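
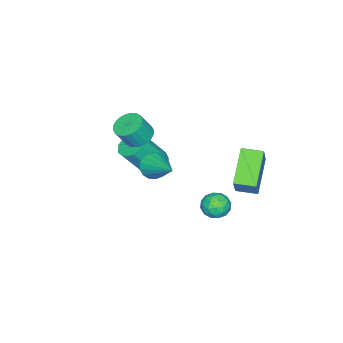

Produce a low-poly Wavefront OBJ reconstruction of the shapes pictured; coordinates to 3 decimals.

v -2.329 2.599 0.101
v -1.531 2.899 1.383
v -2.653 3.597 0.069
v -1.854 3.898 1.351
v -0.726 3.082 -1.011
v 0.073 3.383 0.271
v -1.049 4.081 -1.043
v -0.251 4.381 0.239
v -0.074 3.022 -0.959
v 0.178 3.327 -1.592
v 0.622 2.053 -1.148
v 0.874 2.358 -1.781
v 1.065 2.654 -1.123
v 0.634 3.253 -1.006
v 0.166 2.127 -1.734
v -0.265 2.726 -1.617
v 0.326 2.773 -2.071
v 0.881 3.099 -1.694
v -0.081 2.281 -1.046
v 0.474 2.607 -0.669
v -0.009 3.259 -1.259
v 0.809 2.121 -1.481
v 0.921 2.295 -1.094
v 1.069 2.474 -1.466
v 0.259 3.216 -0.914
v 0.407 3.395 -1.287
v 0.928 3 -1.011
v 0.393 1.985 -1.453
v 0.541 2.164 -1.826
v -0.269 2.906 -1.274
v -0.121 3.085 -1.646
v -0.128 2.38 -1.729
v 0.226 3.113 -1.913
v 0.635 2.544 -2.024
v 0.219 2.408 -1.996
v -0.034 2.76 -1.927
v 0.552 3.305 -1.691
v 0.962 2.735 -1.802
v 1.074 2.91 -1.415
v 0.821 3.261 -1.346
v 0.639 2.98 -1.972
v -0.162 2.645 -0.938
v 0.248 2.075 -1.049
v -0.021 2.119 -1.394
v -0.274 2.47 -1.325
v 0.165 2.836 -0.716
v 0.574 2.267 -0.827
v 0.834 2.62 -0.813
v 0.581 2.972 -0.744
v 0.161 2.4 -0.768
v -1.662 -1.729 -1.778
v -1.033 -1.262 -1.876
v -0.209 -2.023 -0.221
v -0.838 -2.491 -0.122
v -1.405 -1.01 -1.575
v -0.58 -1.772 0.08
v -1.897 -1.095 -1.369
v -1.073 -1.856 0.286
v -2.28 -1.477 -1.354
v -1.455 -2.238 0.301
v -2.373 -1.977 -1.537
v -1.548 -2.738 0.118
v -2.134 -2.361 -1.833
v -1.309 -3.122 -0.178
v -1.674 -2.449 -2.103
v -0.85 -3.21 -0.447
v -1.209 -2.201 -2.22
v -0.384 -2.962 -0.565
v -0.956 -1.732 -2.131
v -0.131 -2.493 -0.475
v -0.571 -1.896 0.964
v 0.115 -1.682 0.719
v 0.578 -2.01 1.731
v -0.109 -2.224 1.976
v 0.018 -1.431 0.845
v 0.481 -1.76 1.857
v -0.169 -1.252 0.989
v 0.294 -1.581 2.001
v -0.417 -1.17 1.129
v 0.046 -1.499 2.141
v -0.689 -1.199 1.244
v -0.226 -1.528 2.256
v -0.943 -1.334 1.317
v -0.48 -1.663 2.328
v -1.14 -1.554 1.336
v -0.677 -1.883 2.347
v -1.251 -1.827 1.298
v -0.788 -2.156 2.309
v -1.258 -2.11 1.209
v -0.795 -2.438 2.221
v -1.161 -2.36 1.083
v -0.698 -2.689 2.095
v -0.974 -2.539 0.939
v -0.511 -2.868 1.951
v -0.726 -2.621 0.799
v -0.263 -2.95 1.811
v -0.454 -2.592 0.684
v 0.009 -2.921 1.696
v -0.2 -2.457 0.612
v 0.263 -2.786 1.623
v -0.003 -2.237 0.593
v 0.46 -2.566 1.604
v 0.108 -1.964 0.631
v 0.571 -2.293 1.642
v 2.474 0.724 2.179
v 3.108 0.513 1.911
v 3.326 2.136 3.081
v 2.989 0.735 1.676
v 2.752 0.955 1.556
v 2.452 1.121 1.578
v 2.156 1.197 1.739
v 1.933 1.165 2
v 1.834 1.031 2.302
v 1.882 0.828 2.575
v 2.065 0.6 2.758
v 2.342 0.401 2.808
v 2.649 0.276 2.714
v 2.916 0.254 2.497
v 3.081 0.339 2.207
f 2 4 1
f 5 2 1
f 1 4 3
f 3 5 1
f 2 8 4
f 6 2 5
f 6 8 2
f 4 8 3
f 7 5 3
f 3 8 7
f 7 6 5
f 8 6 7
f 9 46 25
f 46 20 49
f 25 49 14
f 46 49 25
f 9 25 21
f 25 14 26
f 21 26 10
f 25 26 21
f 9 21 30
f 21 10 31
f 30 31 16
f 21 31 30
f 9 30 42
f 30 16 45
f 42 45 19
f 30 45 42
f 9 42 46
f 42 19 50
f 46 50 20
f 42 50 46
f 10 26 37
f 26 14 40
f 37 40 18
f 26 40 37
f 14 49 27
f 49 20 48
f 27 48 13
f 49 48 27
f 20 50 47
f 50 19 43
f 47 43 11
f 50 43 47
f 19 45 44
f 45 16 32
f 44 32 15
f 45 32 44
f 16 31 36
f 31 10 33
f 36 33 17
f 31 33 36
f 12 38 24
f 38 18 39
f 24 39 13
f 38 39 24
f 12 24 22
f 24 13 23
f 22 23 11
f 24 23 22
f 12 22 29
f 22 11 28
f 29 28 15
f 22 28 29
f 12 29 34
f 29 15 35
f 34 35 17
f 29 35 34
f 12 34 38
f 34 17 41
f 38 41 18
f 34 41 38
f 13 39 27
f 39 18 40
f 27 40 14
f 39 40 27
f 11 23 47
f 23 13 48
f 47 48 20
f 23 48 47
f 15 28 44
f 28 11 43
f 44 43 19
f 28 43 44
f 17 35 36
f 35 15 32
f 36 32 16
f 35 32 36
f 18 41 37
f 41 17 33
f 37 33 10
f 41 33 37
f 52 51 55
f 52 55 53
f 53 55 56
f 53 56 54
f 55 51 57
f 55 57 56
f 56 57 58
f 56 58 54
f 57 51 59
f 57 59 58
f 58 59 60
f 58 60 54
f 59 51 61
f 59 61 60
f 60 61 62
f 60 62 54
f 61 51 63
f 61 63 62
f 62 63 64
f 62 64 54
f 63 51 65
f 63 65 64
f 64 65 66
f 64 66 54
f 65 51 67
f 65 67 66
f 66 67 68
f 66 68 54
f 67 51 69
f 67 69 68
f 68 69 70
f 68 70 54
f 69 51 52
f 69 52 70
f 70 52 53
f 70 53 54
f 72 71 75
f 72 75 73
f 73 75 76
f 73 76 74
f 75 71 77
f 75 77 76
f 76 77 78
f 76 78 74
f 77 71 79
f 77 79 78
f 78 79 80
f 78 80 74
f 79 71 81
f 79 81 80
f 80 81 82
f 80 82 74
f 81 71 83
f 81 83 82
f 82 83 84
f 82 84 74
f 83 71 85
f 83 85 84
f 84 85 86
f 84 86 74
f 85 71 87
f 85 87 86
f 86 87 88
f 86 88 74
f 87 71 89
f 87 89 88
f 88 89 90
f 88 90 74
f 89 71 91
f 89 91 90
f 90 91 92
f 90 92 74
f 91 71 93
f 91 93 92
f 92 93 94
f 92 94 74
f 93 71 95
f 93 95 94
f 94 95 96
f 94 96 74
f 95 71 97
f 95 97 96
f 96 97 98
f 96 98 74
f 97 71 99
f 97 99 98
f 98 99 100
f 98 100 74
f 99 71 101
f 99 101 100
f 100 101 102
f 100 102 74
f 101 71 103
f 101 103 102
f 102 103 104
f 102 104 74
f 103 71 72
f 103 72 104
f 104 72 73
f 104 73 74
f 106 105 108
f 106 108 107
f 108 105 109
f 108 109 107
f 109 105 110
f 109 110 107
f 110 105 111
f 110 111 107
f 111 105 112
f 111 112 107
f 112 105 113
f 112 113 107
f 113 105 114
f 113 114 107
f 114 105 115
f 114 115 107
f 115 105 116
f 115 116 107
f 116 105 117
f 116 117 107
f 117 105 118
f 117 118 107
f 118 105 119
f 118 119 107
f 119 105 106
f 119 106 107



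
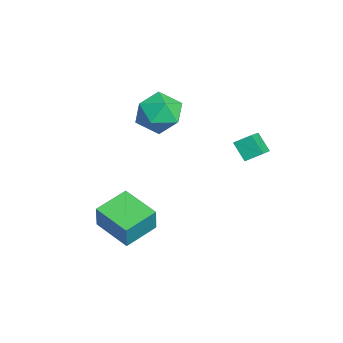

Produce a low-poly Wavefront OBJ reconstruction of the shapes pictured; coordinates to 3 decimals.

v -0.563 0.742 0.923
v 0.502 0.219 1.546
v -0.463 1.45 1.345
v 0.602 0.926 1.969
v 0.038 1.094 0.191
v 1.103 0.57 0.815
v 0.138 1.801 0.614
v 1.203 1.278 1.237
v -2.378 -3.686 -3.9
v -1.988 -3.754 -2.641
v -0.915 -2.662 -4.298
v -0.525 -2.729 -3.039
v -1.515 -5.051 -4.241
v -1.125 -5.118 -2.982
v -0.052 -4.026 -4.639
v 0.338 -4.094 -3.38
v -4.959 -1.523 0.592
v -4.052 -1.014 1.098
v -3.908 -3.026 0.222
v -3.001 -2.517 0.728
v -3.902 -2.86 1.366
v -4.552 -1.931 1.595
v -3.408 -2.109 -0.275
v -4.058 -1.18 -0.046
v -3.094 -1.376 0.562
v -3.399 -1.84 1.577
v -4.561 -2.2 -0.257
v -4.866 -2.664 0.758
f 2 4 1
f 5 2 1
f 1 4 3
f 3 5 1
f 2 8 4
f 6 2 5
f 6 8 2
f 4 8 3
f 7 5 3
f 3 8 7
f 7 6 5
f 8 6 7
f 10 12 9
f 13 10 9
f 9 12 11
f 11 13 9
f 10 16 12
f 14 10 13
f 14 16 10
f 12 16 11
f 15 13 11
f 11 16 15
f 15 14 13
f 16 14 15
f 17 28 22
f 17 22 18
f 17 18 24
f 17 24 27
f 17 27 28
f 18 22 26
f 22 28 21
f 28 27 19
f 27 24 23
f 24 18 25
f 20 26 21
f 20 21 19
f 20 19 23
f 20 23 25
f 20 25 26
f 21 26 22
f 19 21 28
f 23 19 27
f 25 23 24
f 26 25 18



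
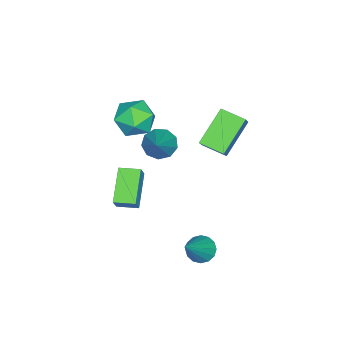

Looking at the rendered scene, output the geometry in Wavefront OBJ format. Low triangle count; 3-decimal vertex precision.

v -1.353 -0.662 3.894
v -0.683 0.091 3.738
v -0.597 -1.571 2.742
v 0.073 -0.818 2.586
v 0.088 -1.342 3.462
v -0.379 -0.78 4.173
v -0.901 -0.7 2.307
v -1.368 -0.138 3.018
v -0.404 0.068 2.757
v 0.208 -0.329 3.471
v -1.488 -1.151 3.009
v -0.876 -1.548 3.723
v -0.308 0.574 2.274
v 0.161 0.727 1.683
v 1.168 1.126 3.586
v -0.114 1.157 1.811
v -0.48 1.315 2.156
v -0.765 1.125 2.556
v -0.836 0.677 2.825
v -0.66 0.181 2.835
v -0.318 -0.131 2.584
v 0.028 -0.114 2.187
v 0.217 0.225 1.831
v 1.333 3.229 -2.422
v 1.798 3.438 -2.872
v 2.867 3.191 -0.858
v 1.665 3.734 -2.735
v 1.443 3.894 -2.513
v 1.192 3.876 -2.267
v 0.979 3.685 -2.063
v 0.86 3.371 -1.954
v 0.869 3.02 -1.971
v 1.002 2.724 -2.109
v 1.224 2.564 -2.33
v 1.475 2.582 -2.576
v 1.688 2.773 -2.781
v 1.807 3.087 -2.889
v -2.693 1.447 0.561
v -4.192 1.787 1.808
v -2.652 2.616 0.291
v -4.152 2.956 1.538
v -2.008 1.604 1.342
v -3.508 1.944 2.589
v -1.968 2.773 1.072
v -3.467 3.113 2.319
v 1.23 -0.727 -1.214
v -0.19 -1.163 -0.233
v 0.976 0.208 -1.165
v -0.444 -0.228 -0.185
v 1.724 -0.632 -0.455
v 0.304 -1.068 0.525
v 1.47 0.303 -0.407
v 0.05 -0.133 0.574
f 1 12 6
f 1 6 2
f 1 2 8
f 1 8 11
f 1 11 12
f 2 6 10
f 6 12 5
f 12 11 3
f 11 8 7
f 8 2 9
f 4 10 5
f 4 5 3
f 4 3 7
f 4 7 9
f 4 9 10
f 5 10 6
f 3 5 12
f 7 3 11
f 9 7 8
f 10 9 2
f 14 13 16
f 14 16 15
f 16 13 17
f 16 17 15
f 17 13 18
f 17 18 15
f 18 13 19
f 18 19 15
f 19 13 20
f 19 20 15
f 20 13 21
f 20 21 15
f 21 13 22
f 21 22 15
f 22 13 23
f 22 23 15
f 23 13 14
f 23 14 15
f 25 24 27
f 25 27 26
f 27 24 28
f 27 28 26
f 28 24 29
f 28 29 26
f 29 24 30
f 29 30 26
f 30 24 31
f 30 31 26
f 31 24 32
f 31 32 26
f 32 24 33
f 32 33 26
f 33 24 34
f 33 34 26
f 34 24 35
f 34 35 26
f 35 24 36
f 35 36 26
f 36 24 37
f 36 37 26
f 37 24 25
f 37 25 26
f 39 41 38
f 42 39 38
f 38 41 40
f 40 42 38
f 39 45 41
f 43 39 42
f 43 45 39
f 41 45 40
f 44 42 40
f 40 45 44
f 44 43 42
f 45 43 44
f 47 49 46
f 50 47 46
f 46 49 48
f 48 50 46
f 47 53 49
f 51 47 50
f 51 53 47
f 49 53 48
f 52 50 48
f 48 53 52
f 52 51 50
f 53 51 52



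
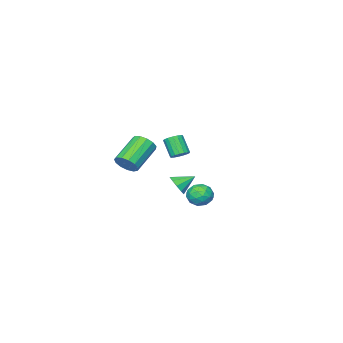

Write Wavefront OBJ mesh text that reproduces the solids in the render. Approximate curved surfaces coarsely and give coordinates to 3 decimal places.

v -3.678 -3.063 0.466
v -3.176 -2.931 0.644
v -3.339 -3.644 1.633
v -3.842 -3.777 1.454
v -3.331 -2.747 0.751
v -3.494 -3.46 1.74
v -3.566 -2.636 0.793
v -3.729 -3.349 1.781
v -3.827 -2.622 0.759
v -3.99 -3.336 1.748
v -4.053 -2.71 0.659
v -4.217 -3.424 1.647
v -4.194 -2.879 0.514
v -4.357 -3.592 1.502
v -4.217 -3.09 0.358
v -4.38 -3.803 1.346
v -4.116 -3.295 0.227
v -4.28 -4.008 1.215
v -3.915 -3.446 0.15
v -4.079 -4.16 1.139
v -3.66 -3.511 0.146
v -3.823 -4.224 1.135
v -3.409 -3.472 0.215
v -3.572 -4.186 1.204
v -3.22 -3.34 0.342
v -3.383 -4.053 1.33
v -3.135 -3.145 0.497
v -3.298 -3.858 1.485
v 3.02 3.61 2.439
v 3.25 3.369 2.985
v 2.26 4.07 2.961
v 3.421 3.721 2.925
v 3.439 4.03 2.679
v 3.297 4.179 2.341
v 3.048 4.111 2.041
v 2.789 3.851 1.892
v 2.618 3.5 1.953
v 2.601 3.191 2.198
v 2.743 3.042 2.536
v 2.991 3.11 2.837
v -1.89 1.198 -0.687
v -1.189 1.132 -0.409
v -1.931 -0.012 -0.871
v -1.23 -0.078 -0.593
v -1.803 0.108 -0.135
v -1.777 0.856 -0.021
v -1.343 0.264 -1.259
v -1.317 1.012 -1.145
v -0.851 0.554 -0.763
v -1.135 0.458 -0.068
v -1.985 0.662 -1.212
v -2.269 0.566 -0.517
v -1.535 1.271 -0.531
v -1.585 -0.151 -0.749
v -1.921 -0.042 -0.479
v -1.509 -0.081 -0.316
v -1.881 1.109 -0.303
v -1.469 1.07 -0.14
v -1.831 0.468 0.021
v -1.651 0.05 -1.14
v -1.239 0.011 -0.977
v -1.611 1.201 -0.964
v -1.199 1.162 -0.801
v -1.289 0.652 -1.301
v -0.925 0.893 -0.576
v -0.949 0.181 -0.685
v -1.015 0.383 -1.076
v -1 0.822 -1.009
v -1.092 0.836 -0.168
v -1.117 0.125 -0.276
v -1.453 0.234 -0.007
v -1.438 0.674 0.06
v -0.893 0.496 -0.376
v -2.003 0.995 -1.004
v -2.028 0.284 -1.112
v -1.682 0.446 -1.34
v -1.667 0.886 -1.273
v -2.171 0.939 -0.595
v -2.195 0.227 -0.704
v -2.12 0.298 -0.271
v -2.105 0.737 -0.204
v -2.227 0.624 -0.904
v 3.127 0.194 2.81
v 3.485 0.276 3.382
v 2.011 0.009 4.343
v 1.653 -0.074 3.77
v 3.358 0.624 3.283
v 1.883 0.357 4.244
v 3.157 0.835 3.034
v 1.683 0.567 3.995
v 2.947 0.842 2.714
v 1.473 0.575 3.675
v 2.794 0.644 2.424
v 1.32 0.376 3.385
v 2.747 0.302 2.256
v 1.273 0.035 3.217
v 2.82 -0.074 2.265
v 1.346 -0.341 3.226
v 2.991 -0.365 2.446
v 1.517 -0.632 3.407
v 3.205 -0.478 2.743
v 1.731 -0.746 3.704
v 3.395 -0.379 3.061
v 1.92 -0.646 4.022
v 3.499 -0.097 3.299
v 2.025 -0.365 4.26
f 2 1 5
f 2 5 3
f 3 5 6
f 3 6 4
f 5 1 7
f 5 7 6
f 6 7 8
f 6 8 4
f 7 1 9
f 7 9 8
f 8 9 10
f 8 10 4
f 9 1 11
f 9 11 10
f 10 11 12
f 10 12 4
f 11 1 13
f 11 13 12
f 12 13 14
f 12 14 4
f 13 1 15
f 13 15 14
f 14 15 16
f 14 16 4
f 15 1 17
f 15 17 16
f 16 17 18
f 16 18 4
f 17 1 19
f 17 19 18
f 18 19 20
f 18 20 4
f 19 1 21
f 19 21 20
f 20 21 22
f 20 22 4
f 21 1 23
f 21 23 22
f 22 23 24
f 22 24 4
f 23 1 25
f 23 25 24
f 24 25 26
f 24 26 4
f 25 1 27
f 25 27 26
f 26 27 28
f 26 28 4
f 27 1 2
f 27 2 28
f 28 2 3
f 28 3 4
f 30 29 32
f 30 32 31
f 32 29 33
f 32 33 31
f 33 29 34
f 33 34 31
f 34 29 35
f 34 35 31
f 35 29 36
f 35 36 31
f 36 29 37
f 36 37 31
f 37 29 38
f 37 38 31
f 38 29 39
f 38 39 31
f 39 29 40
f 39 40 31
f 40 29 30
f 40 30 31
f 41 78 57
f 78 52 81
f 57 81 46
f 78 81 57
f 41 57 53
f 57 46 58
f 53 58 42
f 57 58 53
f 41 53 62
f 53 42 63
f 62 63 48
f 53 63 62
f 41 62 74
f 62 48 77
f 74 77 51
f 62 77 74
f 41 74 78
f 74 51 82
f 78 82 52
f 74 82 78
f 42 58 69
f 58 46 72
f 69 72 50
f 58 72 69
f 46 81 59
f 81 52 80
f 59 80 45
f 81 80 59
f 52 82 79
f 82 51 75
f 79 75 43
f 82 75 79
f 51 77 76
f 77 48 64
f 76 64 47
f 77 64 76
f 48 63 68
f 63 42 65
f 68 65 49
f 63 65 68
f 44 70 56
f 70 50 71
f 56 71 45
f 70 71 56
f 44 56 54
f 56 45 55
f 54 55 43
f 56 55 54
f 44 54 61
f 54 43 60
f 61 60 47
f 54 60 61
f 44 61 66
f 61 47 67
f 66 67 49
f 61 67 66
f 44 66 70
f 66 49 73
f 70 73 50
f 66 73 70
f 45 71 59
f 71 50 72
f 59 72 46
f 71 72 59
f 43 55 79
f 55 45 80
f 79 80 52
f 55 80 79
f 47 60 76
f 60 43 75
f 76 75 51
f 60 75 76
f 49 67 68
f 67 47 64
f 68 64 48
f 67 64 68
f 50 73 69
f 73 49 65
f 69 65 42
f 73 65 69
f 84 83 87
f 84 87 85
f 85 87 88
f 85 88 86
f 87 83 89
f 87 89 88
f 88 89 90
f 88 90 86
f 89 83 91
f 89 91 90
f 90 91 92
f 90 92 86
f 91 83 93
f 91 93 92
f 92 93 94
f 92 94 86
f 93 83 95
f 93 95 94
f 94 95 96
f 94 96 86
f 95 83 97
f 95 97 96
f 96 97 98
f 96 98 86
f 97 83 99
f 97 99 98
f 98 99 100
f 98 100 86
f 99 83 101
f 99 101 100
f 100 101 102
f 100 102 86
f 101 83 103
f 101 103 102
f 102 103 104
f 102 104 86
f 103 83 105
f 103 105 104
f 104 105 106
f 104 106 86
f 105 83 84
f 105 84 106
f 106 84 85
f 106 85 86



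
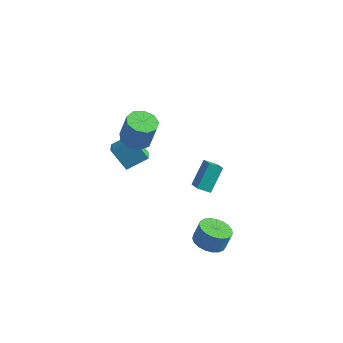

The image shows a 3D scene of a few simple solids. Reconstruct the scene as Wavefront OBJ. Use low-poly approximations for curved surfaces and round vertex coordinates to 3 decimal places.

v -1.726 -1.898 2.519
v -1.04 -1.406 2.31
v -0.688 -1.25 3.832
v -1.374 -1.742 4.041
v -1.52 -1.063 2.386
v -1.168 -0.907 3.908
v -2.097 -1.111 2.524
v -1.745 -0.955 4.046
v -2.5 -1.527 2.66
v -2.148 -1.371 4.182
v -2.541 -2.117 2.73
v -2.189 -1.961 4.252
v -2.201 -2.604 2.701
v -1.848 -2.448 4.223
v -1.638 -2.761 2.587
v -1.286 -2.605 4.109
v -1.117 -2.514 2.441
v -0.764 -2.358 3.963
v -0.88 -1.979 2.332
v -0.528 -1.823 3.853
v -3.606 -1.338 -0.061
v -2.733 -0.501 0.624
v -3.994 -0.636 -0.424
v -3.122 0.201 0.261
v -2.618 -1.401 -1.241
v -1.746 -0.564 -0.556
v -3.007 -0.699 -1.604
v -2.134 0.138 -0.919
v 0.963 0.731 -3.151
v 0.34 0.373 -2.735
v 1.048 1.915 -2.005
v 0.424 1.558 -1.59
v 1.576 0.222 -2.67
v 0.952 -0.135 -2.255
v 1.66 1.407 -1.525
v 1.037 1.049 -1.109
v 3.587 -3.745 -1.95
v 4.13 -4.45 -1.812
v 4.335 -4.1 -0.832
v 3.793 -3.395 -0.97
v 4.366 -4.196 -1.952
v 4.572 -3.846 -0.973
v 4.468 -3.864 -2.092
v 4.673 -3.514 -1.113
v 4.417 -3.512 -2.207
v 4.623 -3.162 -1.228
v 4.223 -3.2 -2.278
v 4.429 -2.85 -1.299
v 3.919 -2.982 -2.292
v 4.125 -2.632 -1.313
v 3.558 -2.896 -2.247
v 3.764 -2.546 -1.268
v 3.202 -2.957 -2.15
v 3.407 -2.607 -1.171
v 2.912 -3.154 -2.019
v 3.117 -2.804 -1.04
v 2.739 -3.453 -1.876
v 2.945 -3.103 -0.896
v 2.713 -3.803 -1.745
v 2.918 -3.453 -0.766
v 2.838 -4.143 -1.65
v 3.043 -3.793 -0.671
v 3.092 -4.414 -1.607
v 3.298 -4.064 -0.627
v 3.432 -4.569 -1.623
v 3.638 -4.219 -0.643
v 3.799 -4.582 -1.695
v 4.005 -4.232 -0.716
f 2 1 5
f 2 5 3
f 3 5 6
f 3 6 4
f 5 1 7
f 5 7 6
f 6 7 8
f 6 8 4
f 7 1 9
f 7 9 8
f 8 9 10
f 8 10 4
f 9 1 11
f 9 11 10
f 10 11 12
f 10 12 4
f 11 1 13
f 11 13 12
f 12 13 14
f 12 14 4
f 13 1 15
f 13 15 14
f 14 15 16
f 14 16 4
f 15 1 17
f 15 17 16
f 16 17 18
f 16 18 4
f 17 1 19
f 17 19 18
f 18 19 20
f 18 20 4
f 19 1 2
f 19 2 20
f 20 2 3
f 20 3 4
f 22 24 21
f 25 22 21
f 21 24 23
f 23 25 21
f 22 28 24
f 26 22 25
f 26 28 22
f 24 28 23
f 27 25 23
f 23 28 27
f 27 26 25
f 28 26 27
f 30 32 29
f 33 30 29
f 29 32 31
f 31 33 29
f 30 36 32
f 34 30 33
f 34 36 30
f 32 36 31
f 35 33 31
f 31 36 35
f 35 34 33
f 36 34 35
f 38 37 41
f 38 41 39
f 39 41 42
f 39 42 40
f 41 37 43
f 41 43 42
f 42 43 44
f 42 44 40
f 43 37 45
f 43 45 44
f 44 45 46
f 44 46 40
f 45 37 47
f 45 47 46
f 46 47 48
f 46 48 40
f 47 37 49
f 47 49 48
f 48 49 50
f 48 50 40
f 49 37 51
f 49 51 50
f 50 51 52
f 50 52 40
f 51 37 53
f 51 53 52
f 52 53 54
f 52 54 40
f 53 37 55
f 53 55 54
f 54 55 56
f 54 56 40
f 55 37 57
f 55 57 56
f 56 57 58
f 56 58 40
f 57 37 59
f 57 59 58
f 58 59 60
f 58 60 40
f 59 37 61
f 59 61 60
f 60 61 62
f 60 62 40
f 61 37 63
f 61 63 62
f 62 63 64
f 62 64 40
f 63 37 65
f 63 65 64
f 64 65 66
f 64 66 40
f 65 37 67
f 65 67 66
f 66 67 68
f 66 68 40
f 67 37 38
f 67 38 68
f 68 38 39
f 68 39 40



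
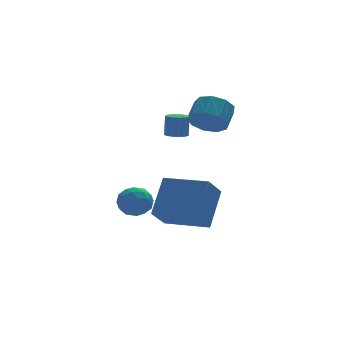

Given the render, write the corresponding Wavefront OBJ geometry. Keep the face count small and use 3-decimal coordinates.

v -2.21 -2.527 -1.585
v -1.263 -1.475 0.034
v -1.317 -1.77 -2.6
v -0.369 -0.718 -0.981
v -0.711 -4.102 -1.439
v 0.237 -3.05 0.18
v 0.183 -3.345 -2.454
v 1.13 -2.293 -0.835
v 0.743 -1.628 3.155
v 1.522 -1.921 2.741
v 2.157 -1.205 3.431
v 1.377 -0.912 3.845
v 1.289 -1.416 2.433
v 1.924 -0.7 3.123
v 0.799 -1.01 2.462
v 1.434 -0.294 3.152
v 0.283 -0.894 2.816
v 0.918 -0.178 3.506
v -0.018 -1.121 3.328
v 0.617 -0.405 4.018
v 0.037 -1.585 3.759
v 0.672 -0.869 4.45
v 0.422 -2.07 3.908
v 1.057 -1.354 4.598
v 0.957 -2.347 3.704
v 1.592 -1.631 4.394
v 1.391 -2.289 3.243
v 2.026 -1.572 3.934
v -2.966 -3.393 -0.539
v -2.718 -3.761 0.163
v -4.142 -4.039 -0.463
v -3.894 -4.407 0.239
v -4.049 -3.591 0.231
v -3.323 -3.192 0.183
v -3.537 -4.608 -0.483
v -2.811 -4.209 -0.531
v -3.071 -4.512 0.197
v -3.388 -3.884 0.639
v -3.472 -3.916 -0.939
v -3.789 -3.288 -0.497
v -2.739 -3.52 -0.195
v -4.121 -4.28 -0.105
v -4.213 -3.8 -0.11
v -4.067 -4.016 0.303
v -3.094 -3.186 -0.183
v -2.948 -3.402 0.23
v -3.731 -3.302 0.27
v -3.912 -4.398 -0.53
v -3.766 -4.614 -0.117
v -2.793 -3.784 -0.603
v -2.647 -4 -0.19
v -3.129 -4.498 -0.57
v -2.801 -4.178 0.238
v -3.492 -4.558 0.283
v -3.282 -4.676 -0.142
v -2.855 -4.441 -0.17
v -2.987 -3.809 0.497
v -3.678 -4.188 0.542
v -3.769 -3.709 0.537
v -3.342 -3.474 0.51
v -3.194 -4.25 0.518
v -3.182 -3.612 -0.842
v -3.873 -3.991 -0.797
v -3.518 -4.326 -0.81
v -3.091 -4.091 -0.837
v -3.368 -3.242 -0.583
v -4.059 -3.622 -0.538
v -4.005 -3.359 -0.13
v -3.578 -3.124 -0.158
v -3.666 -3.55 -0.818
v -0.956 -2.306 2.841
v -0.531 -2.624 2.844
v -0.44 -2.491 3.902
v -0.864 -2.174 3.899
v -0.429 -2.347 2.801
v -0.337 -2.214 3.858
v -0.494 -2.057 2.77
v -0.402 -1.924 3.828
v -0.705 -1.846 2.762
v -0.614 -1.713 3.82
v -0.996 -1.782 2.779
v -0.905 -1.649 3.837
v -1.274 -1.884 2.816
v -1.183 -1.751 3.873
v -1.451 -2.12 2.861
v -1.36 -1.987 3.918
v -1.471 -2.415 2.899
v -1.38 -2.283 3.957
v -1.327 -2.676 2.92
v -1.236 -2.544 3.977
v -1.065 -2.82 2.915
v -0.974 -2.687 3.973
v -0.768 -2.8 2.887
v -0.677 -2.667 3.945
f 2 4 1
f 5 2 1
f 1 4 3
f 3 5 1
f 2 8 4
f 6 2 5
f 6 8 2
f 4 8 3
f 7 5 3
f 3 8 7
f 7 6 5
f 8 6 7
f 10 9 13
f 10 13 11
f 11 13 14
f 11 14 12
f 13 9 15
f 13 15 14
f 14 15 16
f 14 16 12
f 15 9 17
f 15 17 16
f 16 17 18
f 16 18 12
f 17 9 19
f 17 19 18
f 18 19 20
f 18 20 12
f 19 9 21
f 19 21 20
f 20 21 22
f 20 22 12
f 21 9 23
f 21 23 22
f 22 23 24
f 22 24 12
f 23 9 25
f 23 25 24
f 24 25 26
f 24 26 12
f 25 9 27
f 25 27 26
f 26 27 28
f 26 28 12
f 27 9 10
f 27 10 28
f 28 10 11
f 28 11 12
f 29 66 45
f 66 40 69
f 45 69 34
f 66 69 45
f 29 45 41
f 45 34 46
f 41 46 30
f 45 46 41
f 29 41 50
f 41 30 51
f 50 51 36
f 41 51 50
f 29 50 62
f 50 36 65
f 62 65 39
f 50 65 62
f 29 62 66
f 62 39 70
f 66 70 40
f 62 70 66
f 30 46 57
f 46 34 60
f 57 60 38
f 46 60 57
f 34 69 47
f 69 40 68
f 47 68 33
f 69 68 47
f 40 70 67
f 70 39 63
f 67 63 31
f 70 63 67
f 39 65 64
f 65 36 52
f 64 52 35
f 65 52 64
f 36 51 56
f 51 30 53
f 56 53 37
f 51 53 56
f 32 58 44
f 58 38 59
f 44 59 33
f 58 59 44
f 32 44 42
f 44 33 43
f 42 43 31
f 44 43 42
f 32 42 49
f 42 31 48
f 49 48 35
f 42 48 49
f 32 49 54
f 49 35 55
f 54 55 37
f 49 55 54
f 32 54 58
f 54 37 61
f 58 61 38
f 54 61 58
f 33 59 47
f 59 38 60
f 47 60 34
f 59 60 47
f 31 43 67
f 43 33 68
f 67 68 40
f 43 68 67
f 35 48 64
f 48 31 63
f 64 63 39
f 48 63 64
f 37 55 56
f 55 35 52
f 56 52 36
f 55 52 56
f 38 61 57
f 61 37 53
f 57 53 30
f 61 53 57
f 72 71 75
f 72 75 73
f 73 75 76
f 73 76 74
f 75 71 77
f 75 77 76
f 76 77 78
f 76 78 74
f 77 71 79
f 77 79 78
f 78 79 80
f 78 80 74
f 79 71 81
f 79 81 80
f 80 81 82
f 80 82 74
f 81 71 83
f 81 83 82
f 82 83 84
f 82 84 74
f 83 71 85
f 83 85 84
f 84 85 86
f 84 86 74
f 85 71 87
f 85 87 86
f 86 87 88
f 86 88 74
f 87 71 89
f 87 89 88
f 88 89 90
f 88 90 74
f 89 71 91
f 89 91 90
f 90 91 92
f 90 92 74
f 91 71 93
f 91 93 92
f 92 93 94
f 92 94 74
f 93 71 72
f 93 72 94
f 94 72 73
f 94 73 74



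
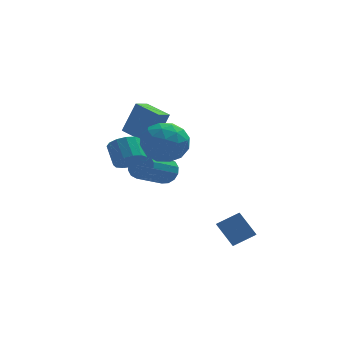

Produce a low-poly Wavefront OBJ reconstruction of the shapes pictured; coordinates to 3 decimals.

v 0.275 -1.524 -1.787
v 0.118 -2.5 -1.239
v 1.282 -1.384 -1.25
v 1.125 -2.36 -0.702
v 0.895 -2.18 -2.778
v 0.738 -3.156 -2.23
v 1.902 -2.04 -2.241
v 1.745 -3.016 -1.693
v -2.962 -1.594 3.081
v -2.548 -1.042 3.956
v -1.292 -2.058 2.584
v -0.878 -1.506 3.459
v -1.463 -2.442 3.616
v -2.495 -2.155 3.924
v -1.345 -0.945 2.616
v -2.377 -0.658 2.924
v -1.548 -0.641 3.669
v -1.621 -1.566 4.287
v -2.219 -1.534 2.253
v -2.292 -2.459 2.871
v -2.902 -1.277 3.563
v -0.938 -1.823 2.977
v -1.282 -2.373 3.07
v -1.039 -2.048 3.584
v -2.871 -1.931 3.543
v -2.627 -1.607 4.058
v -1.989 -2.43 3.858
v -1.213 -1.493 2.482
v -0.969 -1.169 2.997
v -2.801 -1.052 2.956
v -2.558 -0.727 3.47
v -1.851 -0.67 2.682
v -2.071 -0.717 3.908
v -1.089 -0.99 3.615
v -1.364 -0.66 3.12
v -1.97 -0.492 3.301
v -2.113 -1.261 4.271
v -1.132 -1.533 3.979
v -1.476 -2.083 4.071
v -2.082 -1.915 4.252
v -1.526 -1.025 4.102
v -2.708 -1.567 2.561
v -1.727 -1.839 2.269
v -1.758 -1.185 2.288
v -2.364 -1.017 2.469
v -2.751 -2.11 2.925
v -1.769 -2.383 2.632
v -1.87 -2.608 3.239
v -2.476 -2.44 3.42
v -2.314 -2.075 2.438
v -3.255 3.332 1.715
v -2.616 3.493 3.271
v -2.692 3.885 1.426
v -2.053 4.046 2.982
v -2.367 2.294 1.458
v -1.728 2.455 3.014
v -1.804 2.847 1.169
v -1.165 3.008 2.725
v -1.394 2.626 -0.611
v -1.179 2.919 -0.001
v -2.392 1.887 0.921
v -2.606 1.594 0.311
v -1.452 3.135 -0.119
v -2.665 2.103 0.803
v -1.71 3.214 -0.369
v -2.923 2.182 0.553
v -1.883 3.136 -0.684
v -3.095 2.104 0.238
v -1.924 2.921 -0.979
v -3.137 1.889 -0.057
v -1.824 2.627 -1.176
v -3.037 1.595 -0.254
v -1.608 2.333 -1.221
v -2.821 1.301 -0.299
v -1.335 2.117 -1.103
v -2.548 1.085 -0.181
v -1.077 2.038 -0.853
v -2.29 1.006 0.069
v -0.905 2.116 -0.538
v -2.117 1.084 0.384
v -0.863 2.331 -0.243
v -2.076 1.299 0.679
v -0.963 2.625 -0.046
v -2.176 1.593 0.876
v -3.394 -1.982 2.433
v -2.954 -2.289 2.928
v -3.146 -1.445 3.622
v -3.586 -1.138 3.127
v -2.716 -2.045 2.697
v -2.908 -1.201 3.391
v -2.694 -1.782 2.382
v -2.886 -0.937 3.076
v -2.894 -1.581 2.083
v -3.086 -0.737 2.778
v -3.253 -1.509 1.896
v -3.444 -0.664 2.59
v -3.656 -1.586 1.879
v -3.848 -0.742 2.573
v -3.977 -1.789 2.037
v -4.168 -0.945 2.732
v -4.112 -2.054 2.322
v -4.304 -1.209 3.016
v -4.02 -2.296 2.641
v -4.211 -1.451 3.336
v -3.728 -2.438 2.895
v -3.92 -1.593 3.589
v -3.331 -2.436 3.002
v -3.523 -1.591 3.696
f 2 4 1
f 5 2 1
f 1 4 3
f 3 5 1
f 2 8 4
f 6 2 5
f 6 8 2
f 4 8 3
f 7 5 3
f 3 8 7
f 7 6 5
f 8 6 7
f 9 46 25
f 46 20 49
f 25 49 14
f 46 49 25
f 9 25 21
f 25 14 26
f 21 26 10
f 25 26 21
f 9 21 30
f 21 10 31
f 30 31 16
f 21 31 30
f 9 30 42
f 30 16 45
f 42 45 19
f 30 45 42
f 9 42 46
f 42 19 50
f 46 50 20
f 42 50 46
f 10 26 37
f 26 14 40
f 37 40 18
f 26 40 37
f 14 49 27
f 49 20 48
f 27 48 13
f 49 48 27
f 20 50 47
f 50 19 43
f 47 43 11
f 50 43 47
f 19 45 44
f 45 16 32
f 44 32 15
f 45 32 44
f 16 31 36
f 31 10 33
f 36 33 17
f 31 33 36
f 12 38 24
f 38 18 39
f 24 39 13
f 38 39 24
f 12 24 22
f 24 13 23
f 22 23 11
f 24 23 22
f 12 22 29
f 22 11 28
f 29 28 15
f 22 28 29
f 12 29 34
f 29 15 35
f 34 35 17
f 29 35 34
f 12 34 38
f 34 17 41
f 38 41 18
f 34 41 38
f 13 39 27
f 39 18 40
f 27 40 14
f 39 40 27
f 11 23 47
f 23 13 48
f 47 48 20
f 23 48 47
f 15 28 44
f 28 11 43
f 44 43 19
f 28 43 44
f 17 35 36
f 35 15 32
f 36 32 16
f 35 32 36
f 18 41 37
f 41 17 33
f 37 33 10
f 41 33 37
f 52 54 51
f 55 52 51
f 51 54 53
f 53 55 51
f 52 58 54
f 56 52 55
f 56 58 52
f 54 58 53
f 57 55 53
f 53 58 57
f 57 56 55
f 58 56 57
f 60 59 63
f 60 63 61
f 61 63 64
f 61 64 62
f 63 59 65
f 63 65 64
f 64 65 66
f 64 66 62
f 65 59 67
f 65 67 66
f 66 67 68
f 66 68 62
f 67 59 69
f 67 69 68
f 68 69 70
f 68 70 62
f 69 59 71
f 69 71 70
f 70 71 72
f 70 72 62
f 71 59 73
f 71 73 72
f 72 73 74
f 72 74 62
f 73 59 75
f 73 75 74
f 74 75 76
f 74 76 62
f 75 59 77
f 75 77 76
f 76 77 78
f 76 78 62
f 77 59 79
f 77 79 78
f 78 79 80
f 78 80 62
f 79 59 81
f 79 81 80
f 80 81 82
f 80 82 62
f 81 59 83
f 81 83 82
f 82 83 84
f 82 84 62
f 83 59 60
f 83 60 84
f 84 60 61
f 84 61 62
f 86 85 89
f 86 89 87
f 87 89 90
f 87 90 88
f 89 85 91
f 89 91 90
f 90 91 92
f 90 92 88
f 91 85 93
f 91 93 92
f 92 93 94
f 92 94 88
f 93 85 95
f 93 95 94
f 94 95 96
f 94 96 88
f 95 85 97
f 95 97 96
f 96 97 98
f 96 98 88
f 97 85 99
f 97 99 98
f 98 99 100
f 98 100 88
f 99 85 101
f 99 101 100
f 100 101 102
f 100 102 88
f 101 85 103
f 101 103 102
f 102 103 104
f 102 104 88
f 103 85 105
f 103 105 104
f 104 105 106
f 104 106 88
f 105 85 107
f 105 107 106
f 106 107 108
f 106 108 88
f 107 85 86
f 107 86 108
f 108 86 87
f 108 87 88



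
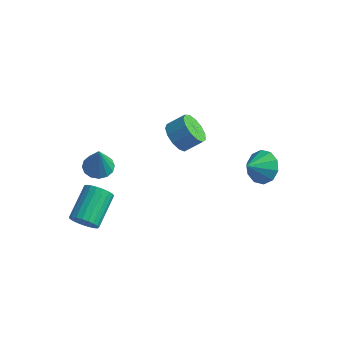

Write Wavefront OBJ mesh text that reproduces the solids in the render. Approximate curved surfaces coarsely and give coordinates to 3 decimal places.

v -0.486 -0.207 2.014
v 0.009 -0.948 2.021
v 0.74 -0.453 2.693
v 0.246 0.287 2.686
v 0.174 -0.671 1.637
v 0.906 -0.176 2.309
v 0.13 -0.247 1.373
v 0.862 0.248 2.045
v -0.109 0.19 1.312
v 0.622 0.685 1.984
v -0.468 0.5 1.474
v 0.263 0.995 2.146
v -0.833 0.586 1.807
v -0.101 1.081 2.48
v -1.087 0.42 2.206
v -0.356 0.915 2.879
v -1.151 0.054 2.544
v -0.419 0.549 3.217
v -1.003 -0.394 2.714
v -0.272 0.101 3.386
v -0.691 -0.783 2.661
v 0.04 -0.288 3.333
v -0.314 -0.989 2.403
v 0.417 -0.495 3.075
v -2.877 -3.718 1.877
v -2.203 -4.076 1.715
v -2.643 -4.022 3.523
v -2.104 -3.689 1.773
v -2.213 -3.31 1.858
v -2.499 -3.04 1.949
v -2.886 -2.951 2.02
v -3.271 -3.068 2.053
v -3.55 -3.36 2.039
v -3.649 -3.747 1.981
v -3.541 -4.126 1.896
v -3.255 -4.396 1.805
v -2.868 -4.485 1.734
v -2.483 -4.368 1.701
v -3.473 -4.3 -2.629
v -3.095 -3.98 -3.244
v -3.209 -2.199 -2.386
v -3.587 -2.52 -1.771
v -3.41 -3.955 -3.337
v -3.524 -2.175 -2.479
v -3.735 -3.991 -3.307
v -3.849 -2.21 -2.449
v -4.015 -4.079 -3.16
v -4.129 -2.299 -2.302
v -4.201 -4.207 -2.921
v -4.315 -2.426 -2.063
v -4.261 -4.35 -2.631
v -4.376 -2.569 -1.774
v -4.185 -4.485 -2.342
v -4.3 -2.704 -1.484
v -3.986 -4.587 -2.101
v -4.1 -2.807 -1.244
v -3.698 -4.641 -1.953
v -3.812 -2.86 -1.095
v -3.371 -4.635 -1.921
v -3.486 -2.854 -1.063
v -3.062 -4.572 -2.011
v -3.176 -2.791 -1.153
v -2.824 -4.461 -2.208
v -2.938 -2.681 -1.351
v -2.698 -4.323 -2.479
v -2.812 -2.542 -1.621
v -2.706 -4.181 -2.775
v -2.82 -2.4 -1.917
v -2.846 -4.06 -3.045
v -2.96 -2.279 -2.188
v 2.884 2.625 -1.59
v 3.816 2.455 -1.271
v 2.436 1.675 -0.79
v 3.563 2.883 -0.904
v 3.051 3.213 -0.799
v 2.475 3.318 -0.997
v 2.055 3.158 -1.421
v 1.951 2.794 -1.91
v 2.204 2.366 -2.277
v 2.716 2.036 -2.381
v 3.292 1.931 -2.184
v 3.712 2.091 -1.76
f 2 1 5
f 2 5 3
f 3 5 6
f 3 6 4
f 5 1 7
f 5 7 6
f 6 7 8
f 6 8 4
f 7 1 9
f 7 9 8
f 8 9 10
f 8 10 4
f 9 1 11
f 9 11 10
f 10 11 12
f 10 12 4
f 11 1 13
f 11 13 12
f 12 13 14
f 12 14 4
f 13 1 15
f 13 15 14
f 14 15 16
f 14 16 4
f 15 1 17
f 15 17 16
f 16 17 18
f 16 18 4
f 17 1 19
f 17 19 18
f 18 19 20
f 18 20 4
f 19 1 21
f 19 21 20
f 20 21 22
f 20 22 4
f 21 1 23
f 21 23 22
f 22 23 24
f 22 24 4
f 23 1 2
f 23 2 24
f 24 2 3
f 24 3 4
f 26 25 28
f 26 28 27
f 28 25 29
f 28 29 27
f 29 25 30
f 29 30 27
f 30 25 31
f 30 31 27
f 31 25 32
f 31 32 27
f 32 25 33
f 32 33 27
f 33 25 34
f 33 34 27
f 34 25 35
f 34 35 27
f 35 25 36
f 35 36 27
f 36 25 37
f 36 37 27
f 37 25 38
f 37 38 27
f 38 25 26
f 38 26 27
f 40 39 43
f 40 43 41
f 41 43 44
f 41 44 42
f 43 39 45
f 43 45 44
f 44 45 46
f 44 46 42
f 45 39 47
f 45 47 46
f 46 47 48
f 46 48 42
f 47 39 49
f 47 49 48
f 48 49 50
f 48 50 42
f 49 39 51
f 49 51 50
f 50 51 52
f 50 52 42
f 51 39 53
f 51 53 52
f 52 53 54
f 52 54 42
f 53 39 55
f 53 55 54
f 54 55 56
f 54 56 42
f 55 39 57
f 55 57 56
f 56 57 58
f 56 58 42
f 57 39 59
f 57 59 58
f 58 59 60
f 58 60 42
f 59 39 61
f 59 61 60
f 60 61 62
f 60 62 42
f 61 39 63
f 61 63 62
f 62 63 64
f 62 64 42
f 63 39 65
f 63 65 64
f 64 65 66
f 64 66 42
f 65 39 67
f 65 67 66
f 66 67 68
f 66 68 42
f 67 39 69
f 67 69 68
f 68 69 70
f 68 70 42
f 69 39 40
f 69 40 70
f 70 40 41
f 70 41 42
f 72 71 74
f 72 74 73
f 74 71 75
f 74 75 73
f 75 71 76
f 75 76 73
f 76 71 77
f 76 77 73
f 77 71 78
f 77 78 73
f 78 71 79
f 78 79 73
f 79 71 80
f 79 80 73
f 80 71 81
f 80 81 73
f 81 71 82
f 81 82 73
f 82 71 72
f 82 72 73



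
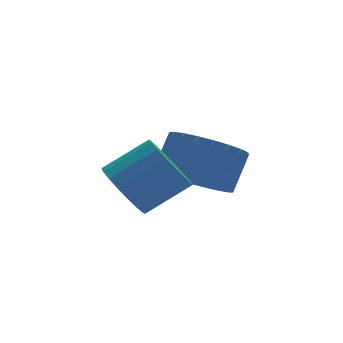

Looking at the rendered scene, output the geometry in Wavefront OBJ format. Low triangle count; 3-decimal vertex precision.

v -2.445 -1.467 0.913
v -1.966 -1.512 0.188
v -0.756 -1.437 0.983
v -1.235 -1.393 1.707
v -2.019 -1.131 0.233
v -0.809 -1.057 1.027
v -2.157 -0.817 0.412
v -0.946 -0.742 1.207
v -2.351 -0.631 0.691
v -1.141 -0.557 1.486
v -2.564 -0.611 1.013
v -1.354 -0.537 1.808
v -2.754 -0.761 1.316
v -1.543 -0.687 2.111
v -2.882 -1.05 1.539
v -1.672 -0.976 2.334
v -2.924 -1.423 1.637
v -1.714 -1.348 2.432
v -2.871 -1.803 1.593
v -1.661 -1.729 2.387
v -2.734 -2.118 1.413
v -1.523 -2.043 2.208
v -2.539 -2.303 1.134
v -1.329 -2.229 1.929
v -2.326 -2.323 0.812
v -1.116 -2.249 1.607
v -2.137 -2.173 0.509
v -0.926 -2.099 1.304
v -2.008 -1.884 0.286
v -0.798 -1.81 1.081
v -0.276 0.052 0.072
v 0.507 0.404 -0.584
v 1.099 0.98 0.433
v 0.316 0.628 1.088
v 0.232 0.724 -0.605
v 0.824 1.299 0.412
v -0.12 0.94 -0.523
v 0.472 1.516 0.494
v -0.495 1.022 -0.35
v 0.097 1.598 0.667
v -0.838 0.956 -0.113
v -0.246 1.532 0.904
v -1.094 0.752 0.152
v -0.502 1.328 1.168
v -1.227 0.442 0.404
v -0.635 1.018 1.421
v -1.214 0.072 0.606
v -0.622 0.648 1.623
v -1.059 -0.3 0.727
v -0.467 0.276 1.744
v -0.784 -0.619 0.748
v -0.192 -0.044 1.765
v -0.432 -0.836 0.666
v 0.16 -0.26 1.683
v -0.057 -0.918 0.493
v 0.535 -0.342 1.51
v 0.286 -0.852 0.256
v 0.878 -0.276 1.273
v 0.542 -0.648 -0.008
v 1.134 -0.072 1.008
v 0.675 -0.338 -0.261
v 1.267 0.238 0.756
v 0.662 0.032 -0.463
v 1.254 0.608 0.554
f 2 1 5
f 2 5 3
f 3 5 6
f 3 6 4
f 5 1 7
f 5 7 6
f 6 7 8
f 6 8 4
f 7 1 9
f 7 9 8
f 8 9 10
f 8 10 4
f 9 1 11
f 9 11 10
f 10 11 12
f 10 12 4
f 11 1 13
f 11 13 12
f 12 13 14
f 12 14 4
f 13 1 15
f 13 15 14
f 14 15 16
f 14 16 4
f 15 1 17
f 15 17 16
f 16 17 18
f 16 18 4
f 17 1 19
f 17 19 18
f 18 19 20
f 18 20 4
f 19 1 21
f 19 21 20
f 20 21 22
f 20 22 4
f 21 1 23
f 21 23 22
f 22 23 24
f 22 24 4
f 23 1 25
f 23 25 24
f 24 25 26
f 24 26 4
f 25 1 27
f 25 27 26
f 26 27 28
f 26 28 4
f 27 1 29
f 27 29 28
f 28 29 30
f 28 30 4
f 29 1 2
f 29 2 30
f 30 2 3
f 30 3 4
f 32 31 35
f 32 35 33
f 33 35 36
f 33 36 34
f 35 31 37
f 35 37 36
f 36 37 38
f 36 38 34
f 37 31 39
f 37 39 38
f 38 39 40
f 38 40 34
f 39 31 41
f 39 41 40
f 40 41 42
f 40 42 34
f 41 31 43
f 41 43 42
f 42 43 44
f 42 44 34
f 43 31 45
f 43 45 44
f 44 45 46
f 44 46 34
f 45 31 47
f 45 47 46
f 46 47 48
f 46 48 34
f 47 31 49
f 47 49 48
f 48 49 50
f 48 50 34
f 49 31 51
f 49 51 50
f 50 51 52
f 50 52 34
f 51 31 53
f 51 53 52
f 52 53 54
f 52 54 34
f 53 31 55
f 53 55 54
f 54 55 56
f 54 56 34
f 55 31 57
f 55 57 56
f 56 57 58
f 56 58 34
f 57 31 59
f 57 59 58
f 58 59 60
f 58 60 34
f 59 31 61
f 59 61 60
f 60 61 62
f 60 62 34
f 61 31 63
f 61 63 62
f 62 63 64
f 62 64 34
f 63 31 32
f 63 32 64
f 64 32 33
f 64 33 34



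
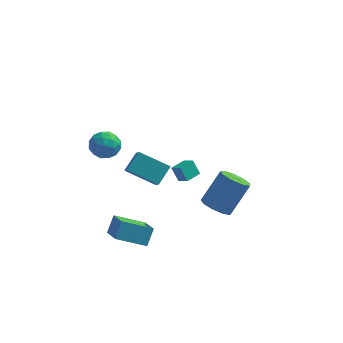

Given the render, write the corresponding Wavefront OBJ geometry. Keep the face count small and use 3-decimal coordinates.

v -2.264 -2.01 2.37
v -1.776 -2.298 3.061
v -3.324 -2.922 2.739
v -2.836 -3.21 3.43
v -3.171 -2.381 3.434
v -2.516 -1.817 3.205
v -2.584 -3.403 2.595
v -1.929 -2.839 2.366
v -1.974 -3.158 3.2
v -2.336 -2.527 3.718
v -2.764 -2.693 2.082
v -3.126 -2.062 2.6
v -1.927 -2.074 2.683
v -3.173 -3.146 3.117
v -3.37 -2.659 3.119
v -3.083 -2.828 3.526
v -2.362 -1.792 2.768
v -2.075 -1.961 3.174
v -2.895 -2.01 3.393
v -3.025 -3.259 2.626
v -2.738 -3.428 3.032
v -2.017 -2.392 2.274
v -1.73 -2.561 2.681
v -2.205 -3.21 2.407
v -1.756 -2.749 3.171
v -2.379 -3.285 3.388
v -2.232 -3.398 2.897
v -1.847 -3.067 2.762
v -1.969 -2.378 3.476
v -2.592 -2.914 3.693
v -2.789 -2.427 3.695
v -2.404 -2.095 3.561
v -2.086 -2.883 3.557
v -2.508 -2.306 2.107
v -3.131 -2.842 2.324
v -2.696 -3.125 2.239
v -2.311 -2.793 2.105
v -2.721 -1.935 2.412
v -3.344 -2.471 2.629
v -3.253 -2.153 3.038
v -2.868 -1.822 2.903
v -3.014 -2.337 2.243
v -1.323 -3.052 1.438
v -0.869 -2.165 2.209
v -1.71 -1.892 0.33
v -1.256 -1.004 1.101
v 0.356 -3.236 0.659
v 0.81 -2.348 1.43
v -0.031 -2.075 -0.449
v 0.423 -1.188 0.322
v 0.274 3.114 -4.573
v -0.176 3.388 -3.735
v 0.847 3.92 -4.53
v 0.397 4.195 -3.692
v 0.843 2.685 -4.128
v 0.393 2.96 -3.29
v 1.416 3.492 -4.085
v 0.966 3.766 -3.247
v -2.568 -2.544 -4.47
v -1.826 -3.965 -3.566
v -2.342 -1.863 -3.584
v -1.6 -3.284 -2.681
v -0.96 -2.156 -5.179
v -0.218 -3.577 -4.276
v -0.734 -1.475 -4.294
v 0.008 -2.896 -3.39
v 3.014 -1.052 -2.755
v 3.777 -0.892 -3.244
v 4.649 0.111 -1.554
v 3.886 -0.048 -1.065
v 3.371 -0.417 -3.316
v 4.244 0.587 -1.627
v 2.798 -0.238 -3.127
v 3.671 0.765 -1.437
v 2.326 -0.44 -2.763
v 3.199 0.563 -1.073
v 2.176 -0.928 -2.395
v 3.048 0.075 -0.706
v 2.418 -1.474 -2.196
v 3.29 -0.471 -0.506
v 2.938 -1.822 -2.258
v 3.811 -0.819 -0.569
v 3.494 -1.81 -2.553
v 4.367 -0.807 -0.863
v 3.825 -1.442 -2.942
v 4.698 -0.439 -1.252
f 1 38 17
f 38 12 41
f 17 41 6
f 38 41 17
f 1 17 13
f 17 6 18
f 13 18 2
f 17 18 13
f 1 13 22
f 13 2 23
f 22 23 8
f 13 23 22
f 1 22 34
f 22 8 37
f 34 37 11
f 22 37 34
f 1 34 38
f 34 11 42
f 38 42 12
f 34 42 38
f 2 18 29
f 18 6 32
f 29 32 10
f 18 32 29
f 6 41 19
f 41 12 40
f 19 40 5
f 41 40 19
f 12 42 39
f 42 11 35
f 39 35 3
f 42 35 39
f 11 37 36
f 37 8 24
f 36 24 7
f 37 24 36
f 8 23 28
f 23 2 25
f 28 25 9
f 23 25 28
f 4 30 16
f 30 10 31
f 16 31 5
f 30 31 16
f 4 16 14
f 16 5 15
f 14 15 3
f 16 15 14
f 4 14 21
f 14 3 20
f 21 20 7
f 14 20 21
f 4 21 26
f 21 7 27
f 26 27 9
f 21 27 26
f 4 26 30
f 26 9 33
f 30 33 10
f 26 33 30
f 5 31 19
f 31 10 32
f 19 32 6
f 31 32 19
f 3 15 39
f 15 5 40
f 39 40 12
f 15 40 39
f 7 20 36
f 20 3 35
f 36 35 11
f 20 35 36
f 9 27 28
f 27 7 24
f 28 24 8
f 27 24 28
f 10 33 29
f 33 9 25
f 29 25 2
f 33 25 29
f 44 46 43
f 47 44 43
f 43 46 45
f 45 47 43
f 44 50 46
f 48 44 47
f 48 50 44
f 46 50 45
f 49 47 45
f 45 50 49
f 49 48 47
f 50 48 49
f 52 54 51
f 55 52 51
f 51 54 53
f 53 55 51
f 52 58 54
f 56 52 55
f 56 58 52
f 54 58 53
f 57 55 53
f 53 58 57
f 57 56 55
f 58 56 57
f 60 62 59
f 63 60 59
f 59 62 61
f 61 63 59
f 60 66 62
f 64 60 63
f 64 66 60
f 62 66 61
f 65 63 61
f 61 66 65
f 65 64 63
f 66 64 65
f 68 67 71
f 68 71 69
f 69 71 72
f 69 72 70
f 71 67 73
f 71 73 72
f 72 73 74
f 72 74 70
f 73 67 75
f 73 75 74
f 74 75 76
f 74 76 70
f 75 67 77
f 75 77 76
f 76 77 78
f 76 78 70
f 77 67 79
f 77 79 78
f 78 79 80
f 78 80 70
f 79 67 81
f 79 81 80
f 80 81 82
f 80 82 70
f 81 67 83
f 81 83 82
f 82 83 84
f 82 84 70
f 83 67 85
f 83 85 84
f 84 85 86
f 84 86 70
f 85 67 68
f 85 68 86
f 86 68 69
f 86 69 70



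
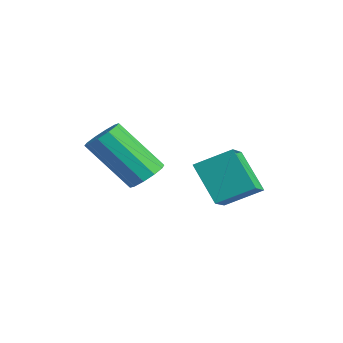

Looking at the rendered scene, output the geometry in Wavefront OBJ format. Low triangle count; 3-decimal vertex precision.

v 0.635 0.932 -3.562
v 1.172 0.612 -3.487
v 0.343 -0.431 -1.983
v -0.195 -0.112 -2.058
v 1.187 0.928 -3.26
v 0.358 -0.116 -1.756
v 0.991 1.245 -3.148
v 0.162 0.202 -1.644
v 0.659 1.443 -3.194
v -0.17 0.399 -1.69
v 0.317 1.445 -3.381
v -0.512 0.401 -1.877
v 0.097 1.251 -3.637
v -0.732 0.208 -2.133
v 0.082 0.936 -3.864
v -0.747 -0.108 -2.36
v 0.278 0.618 -3.976
v -0.551 -0.425 -2.472
v 0.61 0.421 -3.93
v -0.219 -0.623 -2.426
v 0.952 0.419 -3.743
v 0.123 -0.625 -2.239
v 0.887 2.222 -3.223
v 1.344 3.257 -2.604
v 0.169 2.831 -3.711
v 0.627 3.866 -3.092
v 1.893 2.474 -4.388
v 2.351 3.509 -3.769
v 1.176 3.083 -4.876
v 1.633 4.118 -4.257
f 2 1 5
f 2 5 3
f 3 5 6
f 3 6 4
f 5 1 7
f 5 7 6
f 6 7 8
f 6 8 4
f 7 1 9
f 7 9 8
f 8 9 10
f 8 10 4
f 9 1 11
f 9 11 10
f 10 11 12
f 10 12 4
f 11 1 13
f 11 13 12
f 12 13 14
f 12 14 4
f 13 1 15
f 13 15 14
f 14 15 16
f 14 16 4
f 15 1 17
f 15 17 16
f 16 17 18
f 16 18 4
f 17 1 19
f 17 19 18
f 18 19 20
f 18 20 4
f 19 1 21
f 19 21 20
f 20 21 22
f 20 22 4
f 21 1 2
f 21 2 22
f 22 2 3
f 22 3 4
f 24 26 23
f 27 24 23
f 23 26 25
f 25 27 23
f 24 30 26
f 28 24 27
f 28 30 24
f 26 30 25
f 29 27 25
f 25 30 29
f 29 28 27
f 30 28 29



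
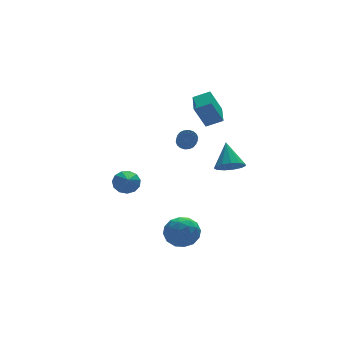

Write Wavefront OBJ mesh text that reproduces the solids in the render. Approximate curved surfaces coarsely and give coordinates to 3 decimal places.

v 3.065 1.958 1.009
v 2.416 2.103 2.398
v 3.67 3.412 1.141
v 3.02 3.557 2.53
v 3.92 1.563 1.45
v 3.27 1.708 2.839
v 4.524 3.017 1.582
v 3.875 3.162 2.971
v -3.119 -1.857 0.018
v -2.538 -2.228 -0.225
v -3.421 -2.803 0.742
v -2.412 -2.016 0.105
v -2.509 -1.754 0.406
v -2.8 -1.525 0.584
v -3.192 -1.4 0.582
v -3.561 -1.421 0.401
v -3.789 -1.58 0.098
v -3.805 -1.827 -0.23
v -3.602 -2.083 -0.48
v -3.246 -2.268 -0.572
v -2.849 -2.322 -0.477
v -0.028 -2.351 2.566
v 0.347 -2.246 2.925
v -0.176 -3.544 3.853
v -0.552 -3.649 3.494
v 0.165 -2.117 3.001
v -0.359 -3.416 3.929
v -0.056 -2.035 2.991
v -0.58 -3.334 3.919
v -0.272 -2.016 2.897
v -0.796 -3.314 3.825
v -0.439 -2.063 2.737
v -0.963 -3.361 3.665
v -0.524 -2.167 2.543
v -1.048 -3.465 3.472
v -0.512 -2.307 2.354
v -1.036 -3.605 3.283
v -0.404 -2.456 2.207
v -0.927 -3.754 3.135
v -0.221 -2.584 2.131
v -0.745 -3.883 3.059
v 0 -2.666 2.141
v -0.524 -3.965 3.069
v 0.216 -2.686 2.235
v -0.308 -3.984 3.163
v 0.383 -2.639 2.395
v -0.141 -3.937 3.323
v 0.468 -2.535 2.588
v -0.056 -3.833 3.517
v 0.456 -2.395 2.777
v -0.068 -3.693 3.706
v 3.386 -0.42 -0.984
v 4.228 -0.596 -1.017
v 3.674 0.72 0.244
v 4.151 -0.236 -1.333
v 3.831 0.065 -1.538
v 3.37 0.212 -1.567
v 2.914 0.158 -1.411
v 2.609 -0.079 -1.119
v 2.55 -0.424 -0.784
v 2.757 -0.768 -0.513
v 3.163 -1.002 -0.391
v 3.641 -1.051 -0.458
v 4.038 -0.899 -0.691
v -1.263 -2.218 -4.028
v -0.47 -2.039 -4.66
v -0.31 -3.241 -3.12
v 0.483 -3.062 -3.752
v 0.14 -2.314 -3.133
v -0.449 -1.682 -3.694
v -0.331 -3.598 -4.086
v -0.92 -2.966 -4.647
v 0.106 -2.893 -4.696
v 0.398 -2.099 -4.107
v -1.178 -3.181 -3.673
v -0.886 -2.387 -3.084
v -0.95 -2.039 -4.424
v 0.17 -3.241 -3.356
v -0.031 -2.802 -2.992
v 0.435 -2.697 -3.364
v -0.938 -1.828 -3.856
v -0.472 -1.724 -4.227
v -0.113 -1.885 -3.33
v -0.308 -3.556 -3.553
v 0.158 -3.452 -3.924
v -1.215 -2.583 -4.416
v -0.749 -2.478 -4.788
v -0.667 -3.395 -4.45
v -0.145 -2.435 -4.817
v 0.415 -3.037 -4.283
v -0.063 -3.352 -4.479
v -0.41 -2.98 -4.809
v 0.026 -1.969 -4.47
v 0.586 -2.57 -3.937
v 0.385 -2.13 -3.573
v 0.038 -1.759 -3.902
v 0.365 -2.47 -4.492
v -1.366 -2.71 -3.843
v -0.806 -3.311 -3.31
v -0.818 -3.521 -3.878
v -1.165 -3.15 -4.207
v -1.195 -2.243 -3.497
v -0.635 -2.845 -2.963
v -0.37 -2.3 -2.971
v -0.717 -1.928 -3.301
v -1.145 -2.81 -3.288
f 2 4 1
f 5 2 1
f 1 4 3
f 3 5 1
f 2 8 4
f 6 2 5
f 6 8 2
f 4 8 3
f 7 5 3
f 3 8 7
f 7 6 5
f 8 6 7
f 10 9 12
f 10 12 11
f 12 9 13
f 12 13 11
f 13 9 14
f 13 14 11
f 14 9 15
f 14 15 11
f 15 9 16
f 15 16 11
f 16 9 17
f 16 17 11
f 17 9 18
f 17 18 11
f 18 9 19
f 18 19 11
f 19 9 20
f 19 20 11
f 20 9 21
f 20 21 11
f 21 9 10
f 21 10 11
f 23 22 26
f 23 26 24
f 24 26 27
f 24 27 25
f 26 22 28
f 26 28 27
f 27 28 29
f 27 29 25
f 28 22 30
f 28 30 29
f 29 30 31
f 29 31 25
f 30 22 32
f 30 32 31
f 31 32 33
f 31 33 25
f 32 22 34
f 32 34 33
f 33 34 35
f 33 35 25
f 34 22 36
f 34 36 35
f 35 36 37
f 35 37 25
f 36 22 38
f 36 38 37
f 37 38 39
f 37 39 25
f 38 22 40
f 38 40 39
f 39 40 41
f 39 41 25
f 40 22 42
f 40 42 41
f 41 42 43
f 41 43 25
f 42 22 44
f 42 44 43
f 43 44 45
f 43 45 25
f 44 22 46
f 44 46 45
f 45 46 47
f 45 47 25
f 46 22 48
f 46 48 47
f 47 48 49
f 47 49 25
f 48 22 50
f 48 50 49
f 49 50 51
f 49 51 25
f 50 22 23
f 50 23 51
f 51 23 24
f 51 24 25
f 53 52 55
f 53 55 54
f 55 52 56
f 55 56 54
f 56 52 57
f 56 57 54
f 57 52 58
f 57 58 54
f 58 52 59
f 58 59 54
f 59 52 60
f 59 60 54
f 60 52 61
f 60 61 54
f 61 52 62
f 61 62 54
f 62 52 63
f 62 63 54
f 63 52 64
f 63 64 54
f 64 52 53
f 64 53 54
f 65 102 81
f 102 76 105
f 81 105 70
f 102 105 81
f 65 81 77
f 81 70 82
f 77 82 66
f 81 82 77
f 65 77 86
f 77 66 87
f 86 87 72
f 77 87 86
f 65 86 98
f 86 72 101
f 98 101 75
f 86 101 98
f 65 98 102
f 98 75 106
f 102 106 76
f 98 106 102
f 66 82 93
f 82 70 96
f 93 96 74
f 82 96 93
f 70 105 83
f 105 76 104
f 83 104 69
f 105 104 83
f 76 106 103
f 106 75 99
f 103 99 67
f 106 99 103
f 75 101 100
f 101 72 88
f 100 88 71
f 101 88 100
f 72 87 92
f 87 66 89
f 92 89 73
f 87 89 92
f 68 94 80
f 94 74 95
f 80 95 69
f 94 95 80
f 68 80 78
f 80 69 79
f 78 79 67
f 80 79 78
f 68 78 85
f 78 67 84
f 85 84 71
f 78 84 85
f 68 85 90
f 85 71 91
f 90 91 73
f 85 91 90
f 68 90 94
f 90 73 97
f 94 97 74
f 90 97 94
f 69 95 83
f 95 74 96
f 83 96 70
f 95 96 83
f 67 79 103
f 79 69 104
f 103 104 76
f 79 104 103
f 71 84 100
f 84 67 99
f 100 99 75
f 84 99 100
f 73 91 92
f 91 71 88
f 92 88 72
f 91 88 92
f 74 97 93
f 97 73 89
f 93 89 66
f 97 89 93



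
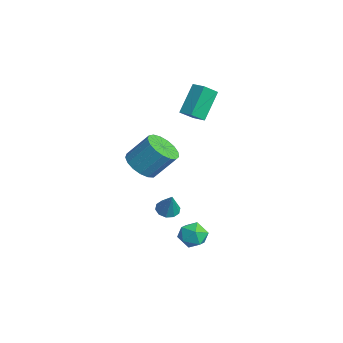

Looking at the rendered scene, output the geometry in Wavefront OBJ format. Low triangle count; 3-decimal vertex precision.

v 1.91 1.537 -3.575
v 2.528 1.942 -3.036
v 2.952 1.318 -4.604
v 3.57 1.723 -4.065
v 3.224 0.907 -3.834
v 2.581 1.043 -3.198
v 2.899 2.217 -4.442
v 2.256 2.353 -3.806
v 3.14 2.362 -3.571
v 3.341 1.552 -3.195
v 2.139 1.708 -4.445
v 2.34 0.898 -4.069
v -1.196 1.572 -4.223
v -0.629 1.27 -4.503
v -0.504 1.588 -2.837
v -0.58 1.699 -4.532
v -0.766 2.079 -4.444
v -1.117 2.266 -4.271
v -1.497 2.188 -4.08
v -1.762 1.874 -3.944
v -1.811 1.445 -3.915
v -1.625 1.065 -4.003
v -1.275 0.878 -4.176
v -0.895 0.956 -4.367
v -3.454 4.586 3.426
v -3.159 3.69 4.183
v -2.677 4.971 3.579
v -2.383 4.074 4.336
v -2.617 3.526 1.844
v -2.323 2.629 2.601
v -1.841 3.91 1.997
v -1.546 3.014 2.754
v 1.82 -0.9 1.548
v 2.805 -1.265 1.535
v 3.224 -0.185 2.938
v 2.24 0.18 2.952
v 2.819 -0.869 1.226
v 3.239 0.211 2.629
v 2.604 -0.48 0.99
v 3.024 0.6 2.394
v 2.21 -0.187 0.883
v 2.63 0.893 2.287
v 1.727 -0.058 0.928
v 2.146 1.022 2.332
v 1.264 -0.121 1.115
v 1.684 0.959 2.519
v 0.93 -0.363 1.402
v 1.349 0.717 2.805
v 0.799 -0.728 1.721
v 1.219 0.352 3.125
v 0.902 -1.132 2.002
v 1.322 -0.052 3.405
v 1.215 -1.483 2.178
v 1.635 -0.403 3.581
v 1.667 -1.701 2.21
v 2.087 -0.621 3.614
v 2.154 -1.735 2.09
v 2.574 -0.655 3.494
v 2.565 -1.577 1.847
v 2.985 -0.497 3.25
f 1 12 6
f 1 6 2
f 1 2 8
f 1 8 11
f 1 11 12
f 2 6 10
f 6 12 5
f 12 11 3
f 11 8 7
f 8 2 9
f 4 10 5
f 4 5 3
f 4 3 7
f 4 7 9
f 4 9 10
f 5 10 6
f 3 5 12
f 7 3 11
f 9 7 8
f 10 9 2
f 14 13 16
f 14 16 15
f 16 13 17
f 16 17 15
f 17 13 18
f 17 18 15
f 18 13 19
f 18 19 15
f 19 13 20
f 19 20 15
f 20 13 21
f 20 21 15
f 21 13 22
f 21 22 15
f 22 13 23
f 22 23 15
f 23 13 24
f 23 24 15
f 24 13 14
f 24 14 15
f 26 28 25
f 29 26 25
f 25 28 27
f 27 29 25
f 26 32 28
f 30 26 29
f 30 32 26
f 28 32 27
f 31 29 27
f 27 32 31
f 31 30 29
f 32 30 31
f 34 33 37
f 34 37 35
f 35 37 38
f 35 38 36
f 37 33 39
f 37 39 38
f 38 39 40
f 38 40 36
f 39 33 41
f 39 41 40
f 40 41 42
f 40 42 36
f 41 33 43
f 41 43 42
f 42 43 44
f 42 44 36
f 43 33 45
f 43 45 44
f 44 45 46
f 44 46 36
f 45 33 47
f 45 47 46
f 46 47 48
f 46 48 36
f 47 33 49
f 47 49 48
f 48 49 50
f 48 50 36
f 49 33 51
f 49 51 50
f 50 51 52
f 50 52 36
f 51 33 53
f 51 53 52
f 52 53 54
f 52 54 36
f 53 33 55
f 53 55 54
f 54 55 56
f 54 56 36
f 55 33 57
f 55 57 56
f 56 57 58
f 56 58 36
f 57 33 59
f 57 59 58
f 58 59 60
f 58 60 36
f 59 33 34
f 59 34 60
f 60 34 35
f 60 35 36



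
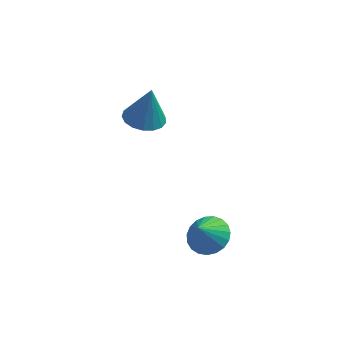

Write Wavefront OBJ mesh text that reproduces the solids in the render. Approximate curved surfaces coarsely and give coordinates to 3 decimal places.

v -2.161 1.405 -0.321
v -1.457 1.705 -0.472
v -1.899 1.535 1.161
v -1.68 2.003 -0.458
v -2.014 2.165 -0.413
v -2.381 2.153 -0.347
v -2.698 1.969 -0.275
v -2.892 1.657 -0.213
v -2.919 1.286 -0.176
v -2.772 0.943 -0.172
v -2.485 0.705 -0.202
v -2.124 0.628 -0.259
v -1.772 0.729 -0.331
v -1.509 0.985 -0.4
v -1.395 1.337 -0.451
v 0.287 -1.242 -4.168
v 1.014 -1.554 -4.048
v -0.047 -1.678 -3.272
v 1.039 -1.259 -3.895
v 0.934 -0.962 -3.79
v 0.717 -0.713 -3.75
v 0.426 -0.555 -3.782
v 0.111 -0.517 -3.88
v -0.174 -0.603 -4.029
v -0.379 -0.801 -4.201
v -0.469 -1.074 -4.368
v -0.428 -1.377 -4.5
v -0.264 -1.656 -4.574
v -0.004 -1.864 -4.578
v 0.306 -1.964 -4.512
v 0.613 -1.94 -4.385
v 0.863 -1.795 -4.221
f 2 1 4
f 2 4 3
f 4 1 5
f 4 5 3
f 5 1 6
f 5 6 3
f 6 1 7
f 6 7 3
f 7 1 8
f 7 8 3
f 8 1 9
f 8 9 3
f 9 1 10
f 9 10 3
f 10 1 11
f 10 11 3
f 11 1 12
f 11 12 3
f 12 1 13
f 12 13 3
f 13 1 14
f 13 14 3
f 14 1 15
f 14 15 3
f 15 1 2
f 15 2 3
f 17 16 19
f 17 19 18
f 19 16 20
f 19 20 18
f 20 16 21
f 20 21 18
f 21 16 22
f 21 22 18
f 22 16 23
f 22 23 18
f 23 16 24
f 23 24 18
f 24 16 25
f 24 25 18
f 25 16 26
f 25 26 18
f 26 16 27
f 26 27 18
f 27 16 28
f 27 28 18
f 28 16 29
f 28 29 18
f 29 16 30
f 29 30 18
f 30 16 31
f 30 31 18
f 31 16 32
f 31 32 18
f 32 16 17
f 32 17 18



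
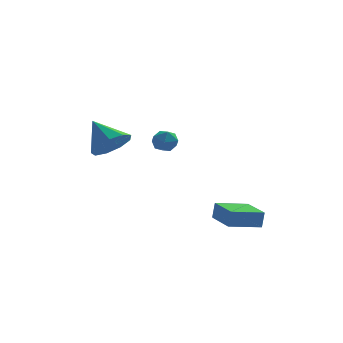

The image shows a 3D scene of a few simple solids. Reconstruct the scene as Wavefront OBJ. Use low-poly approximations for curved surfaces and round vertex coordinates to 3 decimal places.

v -0.343 -3.044 3.971
v 0.268 -3.119 3.834
v -0.588 -3.721 3.246
v 0.023 -3.796 3.109
v -0.206 -4.006 3.658
v -0.054 -3.589 4.106
v -0.266 -3.251 2.974
v -0.114 -2.834 3.422
v 0.316 -3.247 3.218
v 0.353 -3.714 3.641
v -0.673 -3.126 3.439
v -0.636 -3.593 3.862
v -2.176 1.097 1.837
v -1.7 0.613 2.585
v -2.964 2.063 2.963
v -1.326 1.157 2.38
v -1.35 1.673 1.921
v -1.76 1.92 1.423
v -2.365 1.781 1.118
v -2.881 1.323 1.15
v -3.067 0.759 1.503
v -2.836 0.353 2.012
v -2.296 0.296 2.44
v 2.426 -3.469 -1.323
v 2.543 -3.378 -0.527
v 1.916 -1.861 -1.431
v 2.033 -1.771 -0.635
v 3.867 -3.029 -1.585
v 3.984 -2.939 -0.789
v 3.357 -1.422 -1.693
v 3.474 -1.331 -0.897
f 1 12 6
f 1 6 2
f 1 2 8
f 1 8 11
f 1 11 12
f 2 6 10
f 6 12 5
f 12 11 3
f 11 8 7
f 8 2 9
f 4 10 5
f 4 5 3
f 4 3 7
f 4 7 9
f 4 9 10
f 5 10 6
f 3 5 12
f 7 3 11
f 9 7 8
f 10 9 2
f 14 13 16
f 14 16 15
f 16 13 17
f 16 17 15
f 17 13 18
f 17 18 15
f 18 13 19
f 18 19 15
f 19 13 20
f 19 20 15
f 20 13 21
f 20 21 15
f 21 13 22
f 21 22 15
f 22 13 23
f 22 23 15
f 23 13 14
f 23 14 15
f 25 27 24
f 28 25 24
f 24 27 26
f 26 28 24
f 25 31 27
f 29 25 28
f 29 31 25
f 27 31 26
f 30 28 26
f 26 31 30
f 30 29 28
f 31 29 30



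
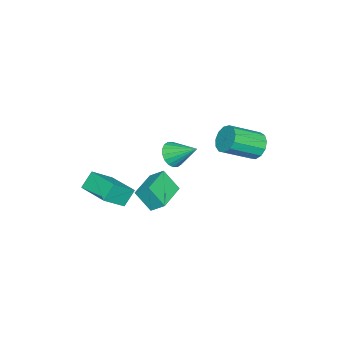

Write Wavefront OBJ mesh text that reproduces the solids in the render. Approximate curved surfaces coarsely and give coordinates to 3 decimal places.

v -2.86 -0.695 -1.694
v -2.493 -0.264 -2.407
v -2.7 0.835 -0.686
v -2.889 -0.193 -2.452
v -3.279 -0.221 -2.348
v -3.586 -0.342 -2.114
v -3.75 -0.534 -1.797
v -3.737 -0.758 -1.46
v -3.551 -0.969 -1.169
v -3.227 -1.126 -0.982
v -2.831 -1.198 -0.936
v -2.441 -1.17 -1.041
v -2.134 -1.048 -1.275
v -1.97 -0.856 -1.592
v -1.983 -0.632 -1.929
v -2.169 -0.421 -2.22
v -4.065 3.897 -0.553
v -3.336 4.095 -1.13
v -2.086 2.662 -0.043
v -2.815 2.463 0.533
v -3.301 4.437 -0.719
v -2.051 3.004 0.367
v -3.509 4.607 -0.256
v -2.259 3.174 0.83
v -3.893 4.552 0.113
v -2.643 3.118 1.199
v -4.331 4.288 0.27
v -3.081 2.855 1.357
v -4.685 3.901 0.166
v -3.436 2.467 1.252
v -4.843 3.512 -0.166
v -3.593 2.078 0.92
v -4.753 3.245 -0.622
v -3.503 1.812 0.465
v -4.445 3.185 -1.055
v -3.195 1.752 0.031
v -4.016 3.351 -1.329
v -2.766 1.918 -0.243
v -3.603 3.69 -1.357
v -2.353 2.257 -0.271
v 1.57 -0.32 -0.226
v 1.593 0.493 0.423
v 1.618 0.621 -1.405
v 1.641 1.434 -0.757
v 3.579 -0.394 -0.203
v 3.602 0.419 0.445
v 3.627 0.547 -1.383
v 3.65 1.36 -0.734
v 1.608 -2.533 -0.978
v 2.771 -3.234 0.173
v 2.545 -0.815 -0.879
v 3.708 -1.515 0.272
v 2.312 -2.865 -1.892
v 3.475 -3.565 -0.741
v 3.249 -1.146 -1.793
v 4.412 -1.847 -0.642
f 2 1 4
f 2 4 3
f 4 1 5
f 4 5 3
f 5 1 6
f 5 6 3
f 6 1 7
f 6 7 3
f 7 1 8
f 7 8 3
f 8 1 9
f 8 9 3
f 9 1 10
f 9 10 3
f 10 1 11
f 10 11 3
f 11 1 12
f 11 12 3
f 12 1 13
f 12 13 3
f 13 1 14
f 13 14 3
f 14 1 15
f 14 15 3
f 15 1 16
f 15 16 3
f 16 1 2
f 16 2 3
f 18 17 21
f 18 21 19
f 19 21 22
f 19 22 20
f 21 17 23
f 21 23 22
f 22 23 24
f 22 24 20
f 23 17 25
f 23 25 24
f 24 25 26
f 24 26 20
f 25 17 27
f 25 27 26
f 26 27 28
f 26 28 20
f 27 17 29
f 27 29 28
f 28 29 30
f 28 30 20
f 29 17 31
f 29 31 30
f 30 31 32
f 30 32 20
f 31 17 33
f 31 33 32
f 32 33 34
f 32 34 20
f 33 17 35
f 33 35 34
f 34 35 36
f 34 36 20
f 35 17 37
f 35 37 36
f 36 37 38
f 36 38 20
f 37 17 39
f 37 39 38
f 38 39 40
f 38 40 20
f 39 17 18
f 39 18 40
f 40 18 19
f 40 19 20
f 42 44 41
f 45 42 41
f 41 44 43
f 43 45 41
f 42 48 44
f 46 42 45
f 46 48 42
f 44 48 43
f 47 45 43
f 43 48 47
f 47 46 45
f 48 46 47
f 50 52 49
f 53 50 49
f 49 52 51
f 51 53 49
f 50 56 52
f 54 50 53
f 54 56 50
f 52 56 51
f 55 53 51
f 51 56 55
f 55 54 53
f 56 54 55



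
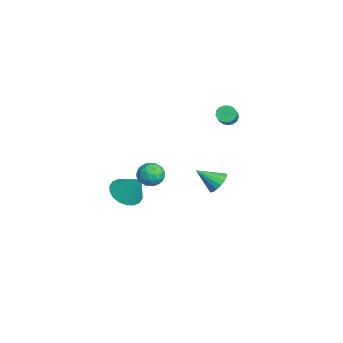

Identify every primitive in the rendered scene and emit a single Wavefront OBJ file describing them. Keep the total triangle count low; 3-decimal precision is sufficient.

v 3.185 -1.115 1.08
v 3.581 -1.422 0.471
v 2.559 -2.218 1.229
v 2.955 -2.525 0.62
v 3.331 -2.365 1.295
v 3.718 -1.684 1.203
v 2.422 -1.956 0.497
v 2.809 -1.275 0.405
v 3.11 -1.942 0.111
v 3.671 -2.195 0.604
v 2.469 -1.445 1.096
v 3.03 -1.698 1.589
v 3.438 -1.172 0.763
v 2.702 -2.468 0.937
v 2.923 -2.374 1.334
v 3.156 -2.554 0.976
v 3.518 -1.326 1.193
v 3.751 -1.506 0.835
v 3.604 -2.06 1.319
v 2.389 -2.134 0.865
v 2.622 -2.314 0.507
v 2.984 -1.086 0.724
v 3.217 -1.266 0.366
v 2.536 -1.58 0.381
v 3.394 -1.658 0.193
v 3.026 -2.306 0.28
v 2.713 -1.972 0.208
v 2.94 -1.572 0.154
v 3.724 -1.806 0.483
v 3.356 -2.454 0.57
v 3.577 -2.36 0.967
v 3.804 -1.96 0.913
v 3.447 -2.112 0.271
v 2.784 -1.186 1.13
v 2.416 -1.834 1.217
v 2.336 -1.68 0.787
v 2.563 -1.28 0.733
v 3.114 -1.334 1.42
v 2.746 -1.982 1.507
v 3.2 -2.068 1.546
v 3.427 -1.668 1.492
v 2.693 -1.528 1.429
v -3.299 2.476 -4.105
v -2.686 2.106 -4.414
v -3.561 1.264 -3.175
v -2.54 2.295 -4.127
v -2.569 2.525 -3.835
v -2.765 2.745 -3.605
v -3.083 2.902 -3.489
v -3.45 2.962 -3.515
v -3.783 2.911 -3.676
v -4.005 2.759 -3.935
v -4.065 2.543 -4.234
v -3.95 2.311 -4.503
v -3.685 2.117 -4.681
v -3.332 2.005 -4.727
v -2.971 2.001 -4.631
v -3.378 -2.612 -4.563
v -2.678 -3.376 -4.485
v -2.682 -1.828 -3.137
v -2.465 -3.069 -4.758
v -2.433 -2.671 -4.992
v -2.588 -2.261 -5.141
v -2.9 -1.921 -5.176
v -3.306 -1.718 -5.089
v -3.727 -1.691 -4.898
v -4.079 -1.847 -4.641
v -4.292 -2.155 -4.368
v -4.324 -2.552 -4.134
v -4.168 -2.962 -3.985
v -3.857 -3.302 -3.95
v -3.45 -3.506 -4.037
v -3.029 -3.532 -4.228
v -0.832 2.634 2.595
v -0.459 2.844 2.234
v 0.286 2.637 2.885
v -0.088 2.426 3.245
v -0.53 3.055 2.383
v 0.214 2.848 3.034
v -0.671 3.17 2.581
v 0.074 2.962 3.231
v -0.848 3.161 2.781
v -0.104 2.954 3.432
v -1.022 3.032 2.939
v -0.278 2.825 3.59
v -1.153 2.812 3.018
v -0.408 2.604 3.669
v -1.21 2.55 3
v -0.465 2.343 3.651
v -1.18 2.308 2.889
v -0.436 2.101 3.54
v -1.071 2.141 2.711
v -0.327 1.933 3.361
v -0.907 2.086 2.506
v -0.163 1.879 3.156
v -0.726 2.157 2.321
v 0.018 1.949 2.972
v -0.569 2.337 2.199
v 0.175 2.129 2.85
v -0.473 2.585 2.168
v 0.271 2.377 2.819
f 1 38 17
f 38 12 41
f 17 41 6
f 38 41 17
f 1 17 13
f 17 6 18
f 13 18 2
f 17 18 13
f 1 13 22
f 13 2 23
f 22 23 8
f 13 23 22
f 1 22 34
f 22 8 37
f 34 37 11
f 22 37 34
f 1 34 38
f 34 11 42
f 38 42 12
f 34 42 38
f 2 18 29
f 18 6 32
f 29 32 10
f 18 32 29
f 6 41 19
f 41 12 40
f 19 40 5
f 41 40 19
f 12 42 39
f 42 11 35
f 39 35 3
f 42 35 39
f 11 37 36
f 37 8 24
f 36 24 7
f 37 24 36
f 8 23 28
f 23 2 25
f 28 25 9
f 23 25 28
f 4 30 16
f 30 10 31
f 16 31 5
f 30 31 16
f 4 16 14
f 16 5 15
f 14 15 3
f 16 15 14
f 4 14 21
f 14 3 20
f 21 20 7
f 14 20 21
f 4 21 26
f 21 7 27
f 26 27 9
f 21 27 26
f 4 26 30
f 26 9 33
f 30 33 10
f 26 33 30
f 5 31 19
f 31 10 32
f 19 32 6
f 31 32 19
f 3 15 39
f 15 5 40
f 39 40 12
f 15 40 39
f 7 20 36
f 20 3 35
f 36 35 11
f 20 35 36
f 9 27 28
f 27 7 24
f 28 24 8
f 27 24 28
f 10 33 29
f 33 9 25
f 29 25 2
f 33 25 29
f 44 43 46
f 44 46 45
f 46 43 47
f 46 47 45
f 47 43 48
f 47 48 45
f 48 43 49
f 48 49 45
f 49 43 50
f 49 50 45
f 50 43 51
f 50 51 45
f 51 43 52
f 51 52 45
f 52 43 53
f 52 53 45
f 53 43 54
f 53 54 45
f 54 43 55
f 54 55 45
f 55 43 56
f 55 56 45
f 56 43 57
f 56 57 45
f 57 43 44
f 57 44 45
f 59 58 61
f 59 61 60
f 61 58 62
f 61 62 60
f 62 58 63
f 62 63 60
f 63 58 64
f 63 64 60
f 64 58 65
f 64 65 60
f 65 58 66
f 65 66 60
f 66 58 67
f 66 67 60
f 67 58 68
f 67 68 60
f 68 58 69
f 68 69 60
f 69 58 70
f 69 70 60
f 70 58 71
f 70 71 60
f 71 58 72
f 71 72 60
f 72 58 73
f 72 73 60
f 73 58 59
f 73 59 60
f 75 74 78
f 75 78 76
f 76 78 79
f 76 79 77
f 78 74 80
f 78 80 79
f 79 80 81
f 79 81 77
f 80 74 82
f 80 82 81
f 81 82 83
f 81 83 77
f 82 74 84
f 82 84 83
f 83 84 85
f 83 85 77
f 84 74 86
f 84 86 85
f 85 86 87
f 85 87 77
f 86 74 88
f 86 88 87
f 87 88 89
f 87 89 77
f 88 74 90
f 88 90 89
f 89 90 91
f 89 91 77
f 90 74 92
f 90 92 91
f 91 92 93
f 91 93 77
f 92 74 94
f 92 94 93
f 93 94 95
f 93 95 77
f 94 74 96
f 94 96 95
f 95 96 97
f 95 97 77
f 96 74 98
f 96 98 97
f 97 98 99
f 97 99 77
f 98 74 100
f 98 100 99
f 99 100 101
f 99 101 77
f 100 74 75
f 100 75 101
f 101 75 76
f 101 76 77



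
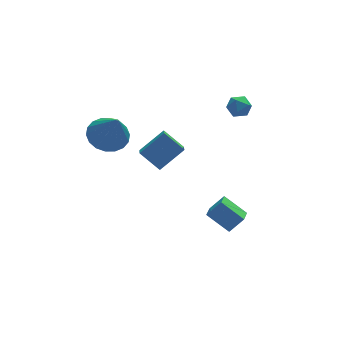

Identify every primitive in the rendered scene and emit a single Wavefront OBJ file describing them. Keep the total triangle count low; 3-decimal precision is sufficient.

v -2.953 2.073 2.403
v -2.418 1.287 1.912
v -2.707 1.107 4.217
v -2.073 1.594 2.028
v -1.902 1.996 2.219
v -1.939 2.412 2.446
v -2.178 2.762 2.665
v -2.569 2.975 2.831
v -3.037 3.01 2.913
v -3.488 2.859 2.894
v -3.834 2.552 2.778
v -4.004 2.151 2.587
v -3.967 1.734 2.36
v -3.729 1.384 2.141
v -3.337 1.171 1.975
v -2.87 1.136 1.893
v 1.077 -0.763 -2.35
v 1.791 -0.828 -1.528
v 1.493 0.013 -2.65
v 2.206 -0.052 -1.828
v 1.974 -1.568 -3.192
v 2.687 -1.633 -2.37
v 2.389 -0.792 -3.492
v 3.103 -0.857 -2.67
v -1.269 -0.842 1.971
v -1.486 -1.641 2.458
v -2.026 -0.137 2.792
v -2.243 -0.936 3.278
v -0.017 -0.604 2.922
v -0.234 -1.403 3.408
v -0.774 0.101 3.742
v -0.991 -0.698 4.229
v 3.735 1.629 4.012
v 4.013 1.381 3.439
v 2.727 1.399 3.621
v 3.005 1.151 3.048
v 3.084 0.817 3.639
v 3.707 0.959 3.88
v 3.033 1.821 3.18
v 3.656 1.963 3.421
v 3.579 1.5 2.924
v 3.611 0.879 3.209
v 3.129 1.901 3.851
v 3.161 1.28 4.136
f 2 1 4
f 2 4 3
f 4 1 5
f 4 5 3
f 5 1 6
f 5 6 3
f 6 1 7
f 6 7 3
f 7 1 8
f 7 8 3
f 8 1 9
f 8 9 3
f 9 1 10
f 9 10 3
f 10 1 11
f 10 11 3
f 11 1 12
f 11 12 3
f 12 1 13
f 12 13 3
f 13 1 14
f 13 14 3
f 14 1 15
f 14 15 3
f 15 1 16
f 15 16 3
f 16 1 2
f 16 2 3
f 18 20 17
f 21 18 17
f 17 20 19
f 19 21 17
f 18 24 20
f 22 18 21
f 22 24 18
f 20 24 19
f 23 21 19
f 19 24 23
f 23 22 21
f 24 22 23
f 26 28 25
f 29 26 25
f 25 28 27
f 27 29 25
f 26 32 28
f 30 26 29
f 30 32 26
f 28 32 27
f 31 29 27
f 27 32 31
f 31 30 29
f 32 30 31
f 33 44 38
f 33 38 34
f 33 34 40
f 33 40 43
f 33 43 44
f 34 38 42
f 38 44 37
f 44 43 35
f 43 40 39
f 40 34 41
f 36 42 37
f 36 37 35
f 36 35 39
f 36 39 41
f 36 41 42
f 37 42 38
f 35 37 44
f 39 35 43
f 41 39 40
f 42 41 34

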